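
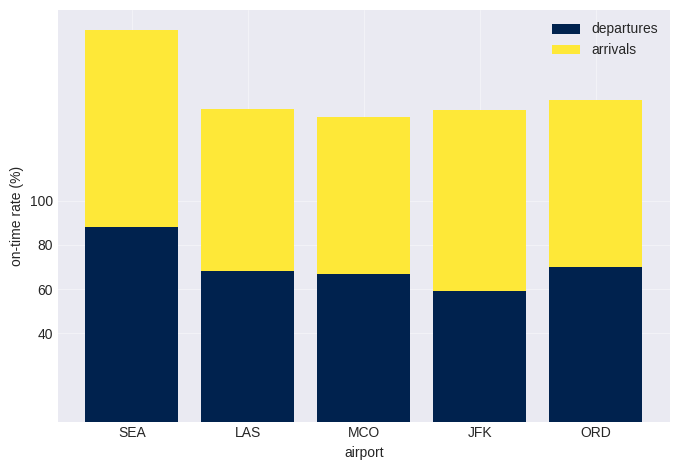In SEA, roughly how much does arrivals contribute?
≈ 100

arrivals top ≈ 180, bottom ≈ 80; segment ≈ 100.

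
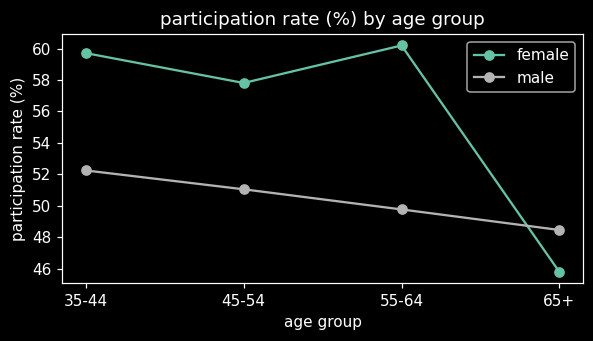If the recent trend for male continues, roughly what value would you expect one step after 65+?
≈ 46

Last three: 52, 50, 48 → slope ≈ -2/step → next ≈ 46.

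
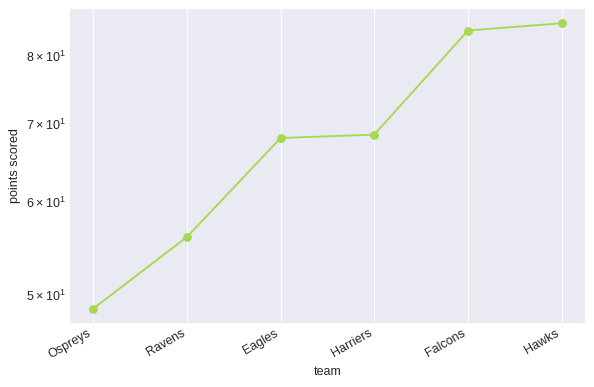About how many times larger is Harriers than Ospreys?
Harriers ≈ 70, Ospreys ≈ 50; 70/50 ≈ 1.4.

≈ 1.4×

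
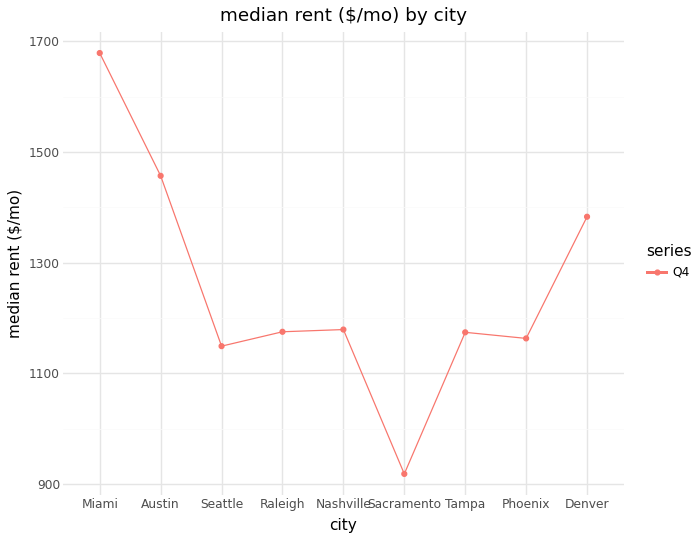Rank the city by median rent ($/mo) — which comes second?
Top 3: Miami ≈ 1700, Austin ≈ 1500, Denver ≈ 1400.

Austin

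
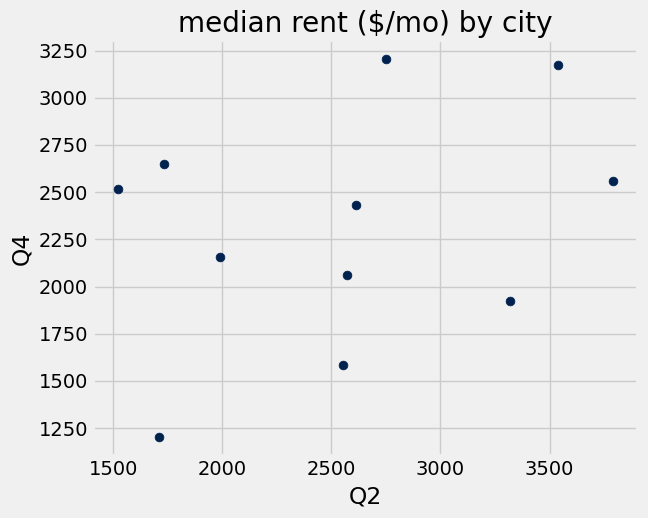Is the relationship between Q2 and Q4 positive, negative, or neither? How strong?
Points are positively correlated; weak (|r| ≈ 0.3).

positive, weak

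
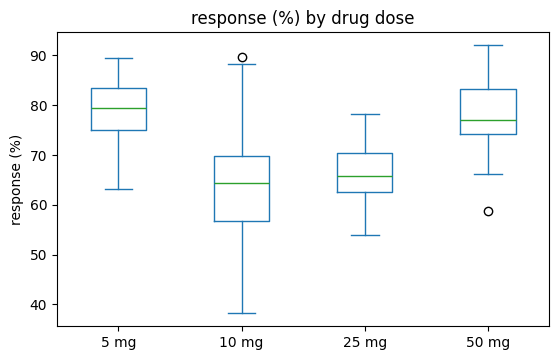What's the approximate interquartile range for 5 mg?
Q3 ≈ 84, Q1 ≈ 76; IQR ≈ 8.

≈ 8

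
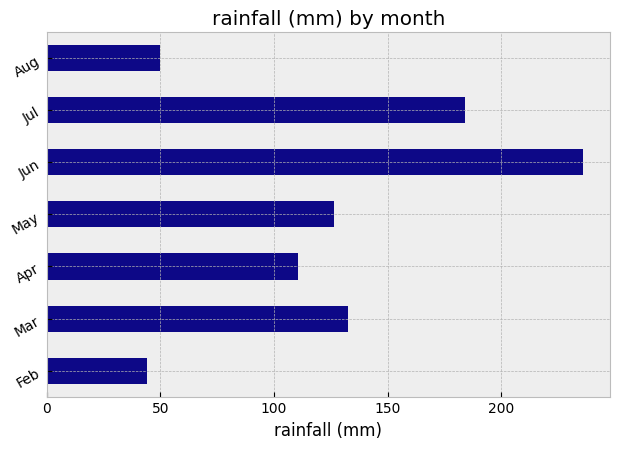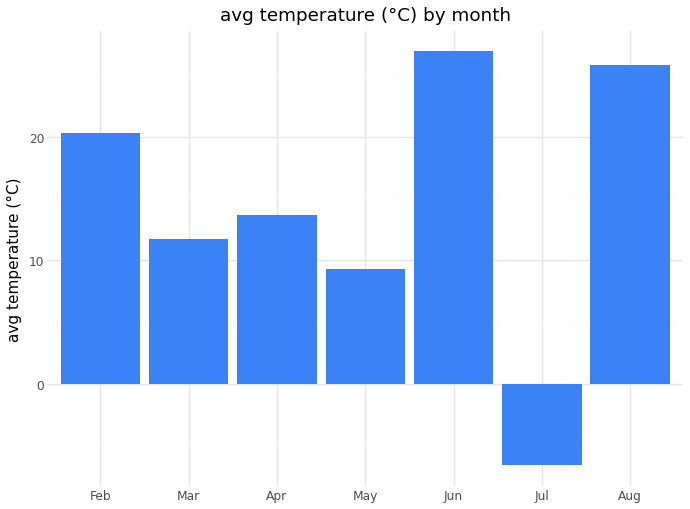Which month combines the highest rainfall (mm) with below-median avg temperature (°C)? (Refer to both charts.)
Chart 2 median avg temperature (°C) ≈ 15; below-median months: Mar, May, Jul. Among those, Jul has the highest rainfall (mm) (≈ 175).

Jul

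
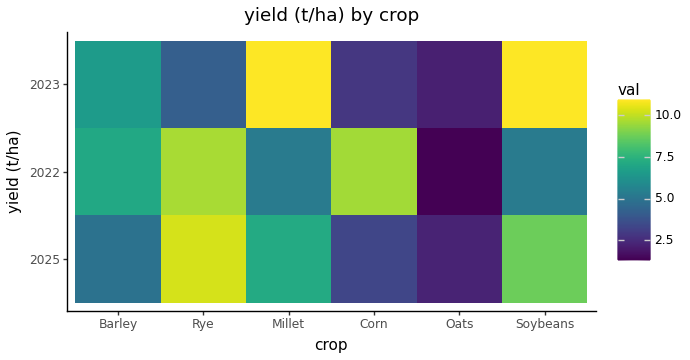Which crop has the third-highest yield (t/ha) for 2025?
Top 4 for 2025: Rye ≈ 10, Soybeans ≈ 9, Millet ≈ 7, Barley ≈ 5.

Millet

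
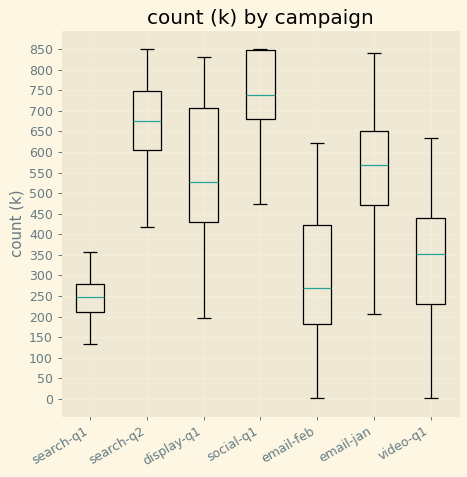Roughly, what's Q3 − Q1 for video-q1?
≈ 200

Q3 ≈ 450, Q1 ≈ 250; IQR ≈ 200.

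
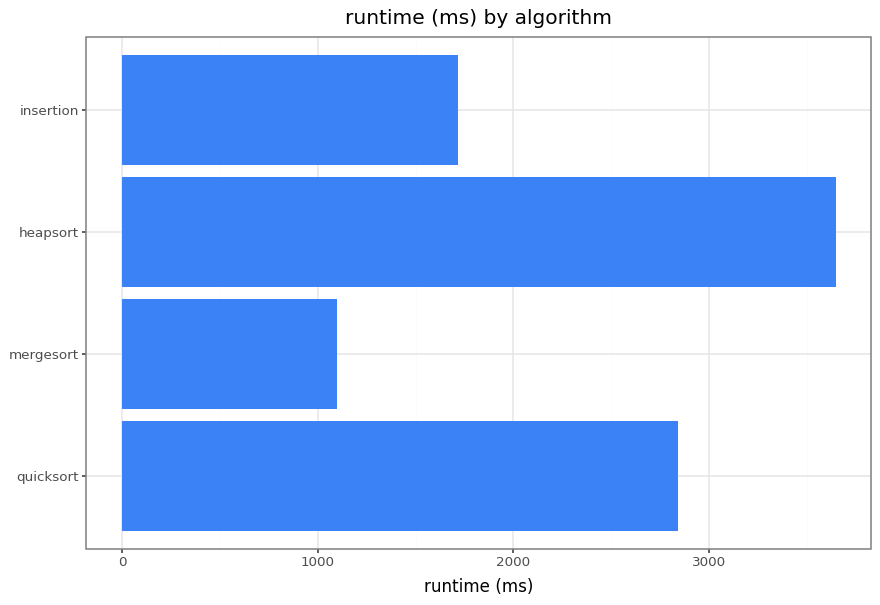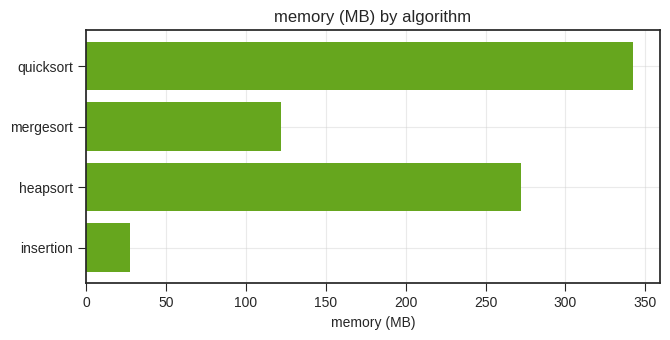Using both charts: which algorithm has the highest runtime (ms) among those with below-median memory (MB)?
insertion

Chart 2 median memory (MB) ≈ 200; below-median algorithms: mergesort, insertion. Among those, insertion has the highest runtime (ms) (≈ 1500).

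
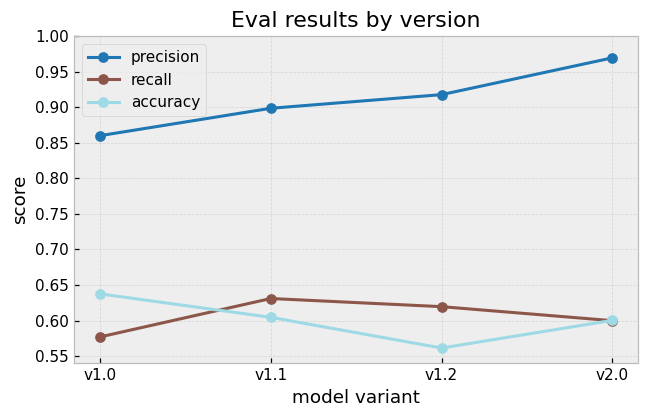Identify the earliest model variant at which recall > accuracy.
v1.0: recall ≈ 0.60 vs accuracy ≈ 0.65 (not yet); v1.1: recall ≈ 0.65 vs accuracy ≈ 0.60 (first crossover).

v1.1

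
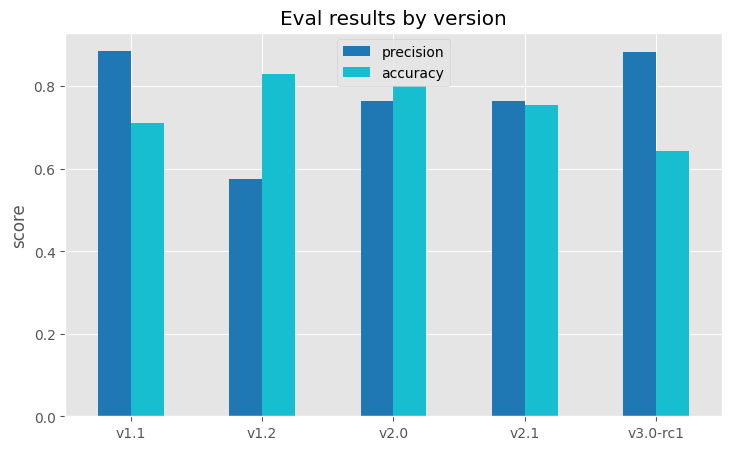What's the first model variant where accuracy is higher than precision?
v1.2

v1.1: accuracy ≈ 0.7 vs precision ≈ 0.9 (not yet); v1.2: accuracy ≈ 0.8 vs precision ≈ 0.6 (first crossover).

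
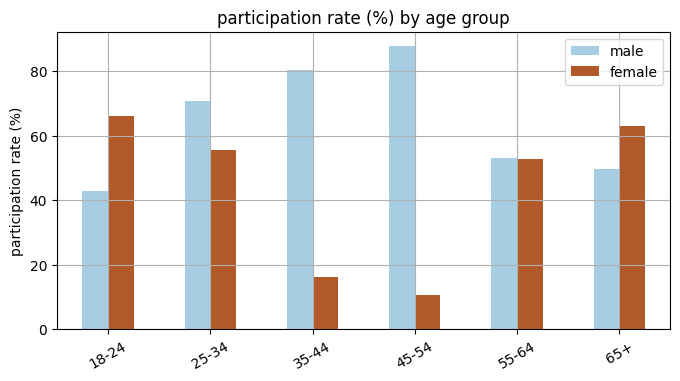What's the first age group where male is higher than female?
25-34

18-24: male ≈ 40 vs female ≈ 70 (not yet); 25-34: male ≈ 70 vs female ≈ 60 (first crossover).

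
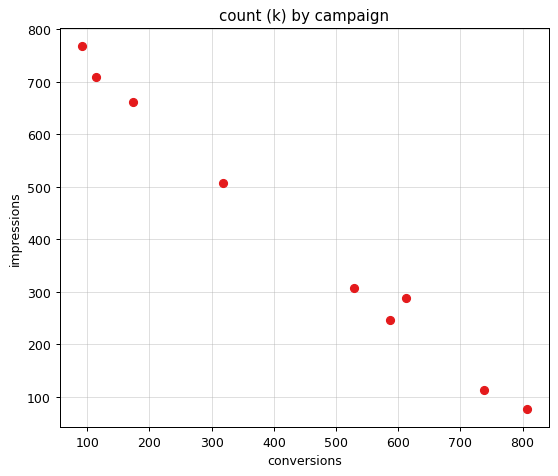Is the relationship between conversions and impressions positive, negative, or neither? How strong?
Points are negatively correlated; strong (|r| ≈ 1.0).

negative, strong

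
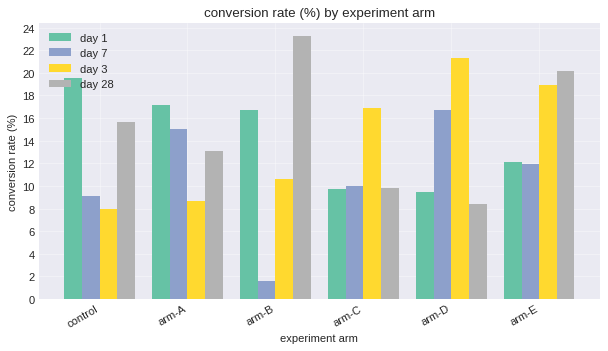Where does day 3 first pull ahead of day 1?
arm-B: day 3 ≈ 10 vs day 1 ≈ 16 (not yet); arm-C: day 3 ≈ 16 vs day 1 ≈ 10 (first crossover).

arm-C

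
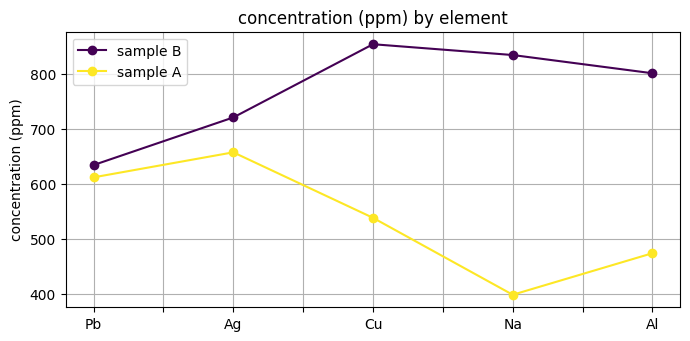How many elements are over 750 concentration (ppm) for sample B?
Above 750: Cu, Na, Al.

3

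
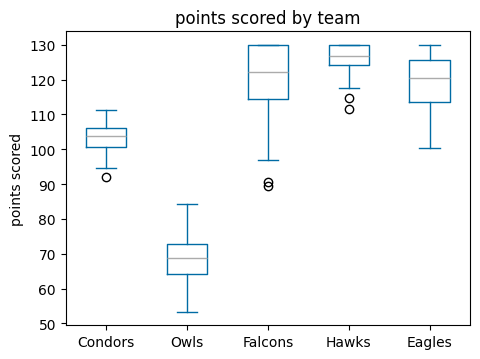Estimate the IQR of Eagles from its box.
Q3 ≈ 125, Q1 ≈ 115; IQR ≈ 10.

≈ 10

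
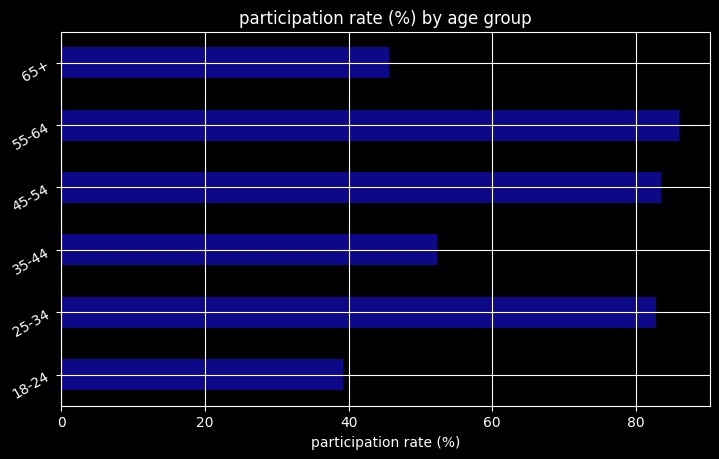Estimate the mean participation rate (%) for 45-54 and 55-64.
(80 + 90) / 2 ≈ 85.

≈ 85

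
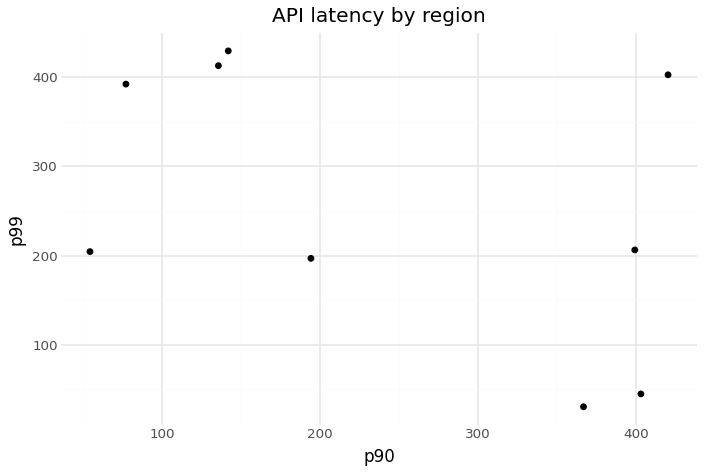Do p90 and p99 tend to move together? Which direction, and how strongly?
negative, moderate

Points are negatively correlated; moderate (|r| ≈ 0.5).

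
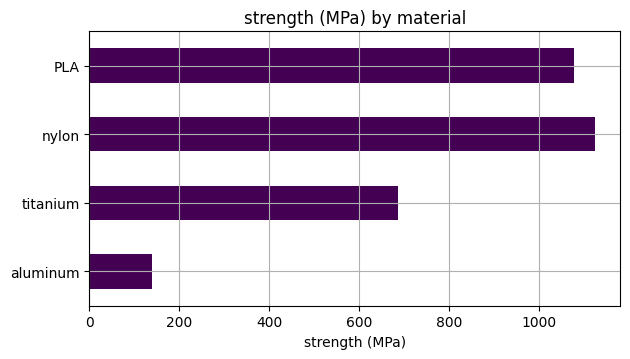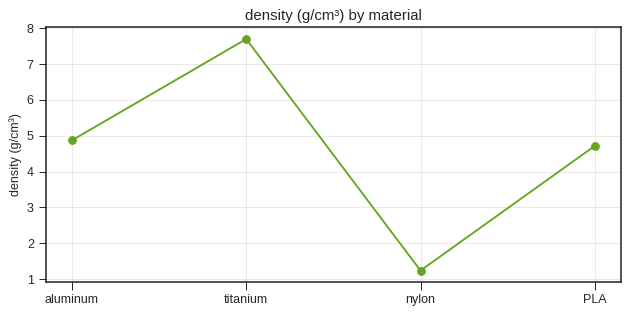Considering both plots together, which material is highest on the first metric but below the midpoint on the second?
nylon

Chart 2 median density (g/cm³) ≈ 5; below-median materials: nylon, PLA. Among those, nylon has the highest strength (MPa) (≈ 1200).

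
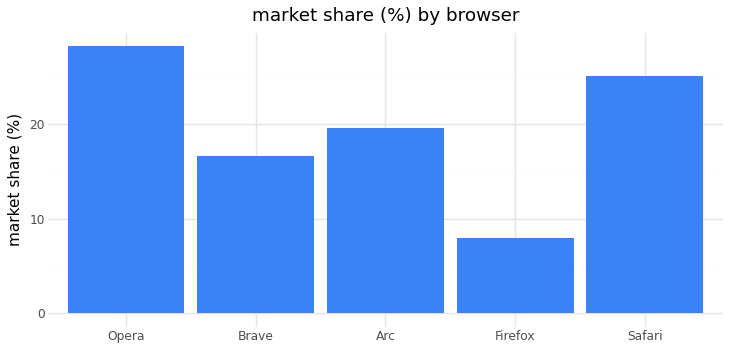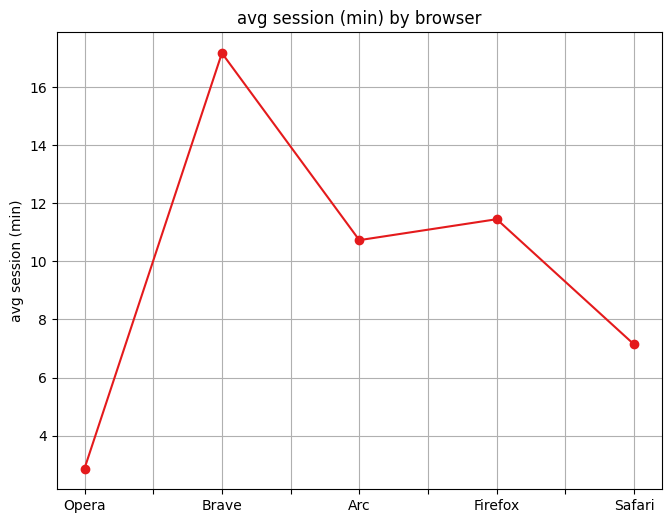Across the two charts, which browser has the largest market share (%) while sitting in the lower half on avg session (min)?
Opera

Chart 2 median avg session (min) ≈ 10; below-median browsers: Opera, Safari. Among those, Opera has the highest market share (%) (≈ 30).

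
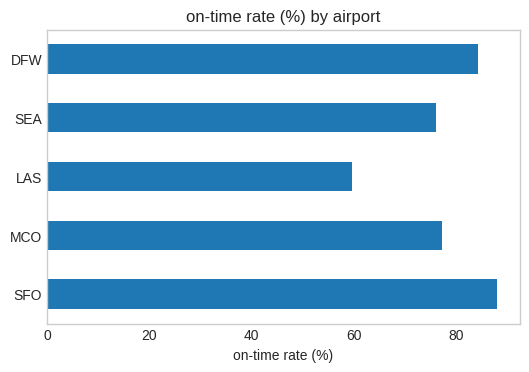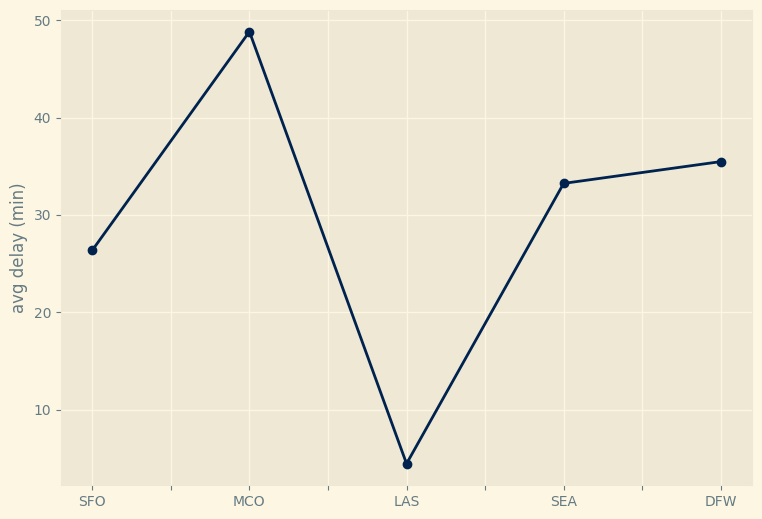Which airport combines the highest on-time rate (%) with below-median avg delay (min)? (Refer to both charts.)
SFO

Chart 2 median avg delay (min) ≈ 35; below-median airports: SFO, LAS. Among those, SFO has the highest on-time rate (%) (≈ 90).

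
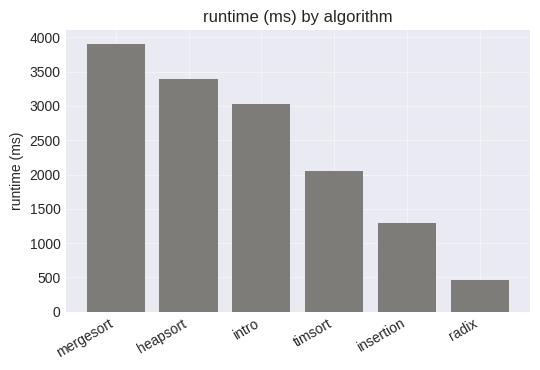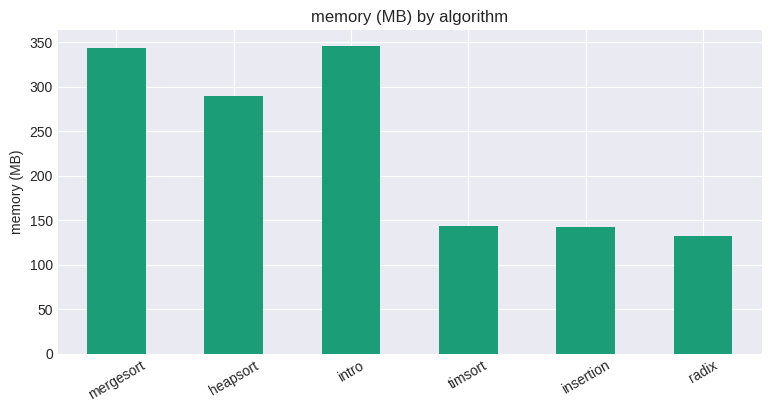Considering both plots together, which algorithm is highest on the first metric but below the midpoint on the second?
Chart 2 median memory (MB) ≈ 200; below-median algorithms: timsort, insertion, radix. Among those, timsort has the highest runtime (ms) (≈ 2000).

timsort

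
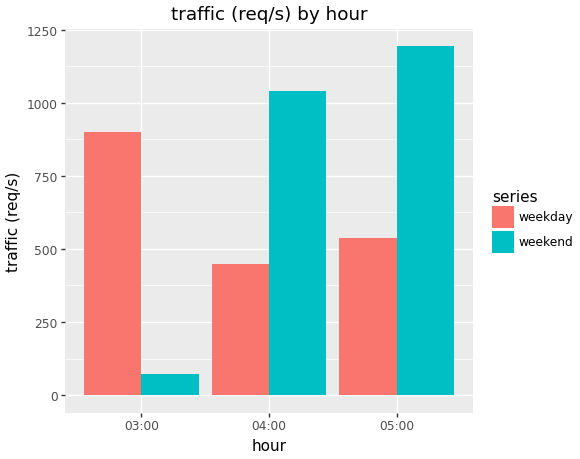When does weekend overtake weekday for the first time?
04:00

03:00: weekend ≈ 100 vs weekday ≈ 900 (not yet); 04:00: weekend ≈ 1000 vs weekday ≈ 400 (first crossover).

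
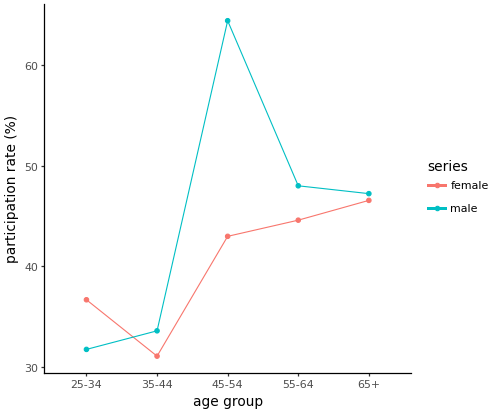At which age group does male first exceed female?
25-34: male ≈ 30 vs female ≈ 35 (not yet); 35-44: male ≈ 35 vs female ≈ 30 (first crossover).

35-44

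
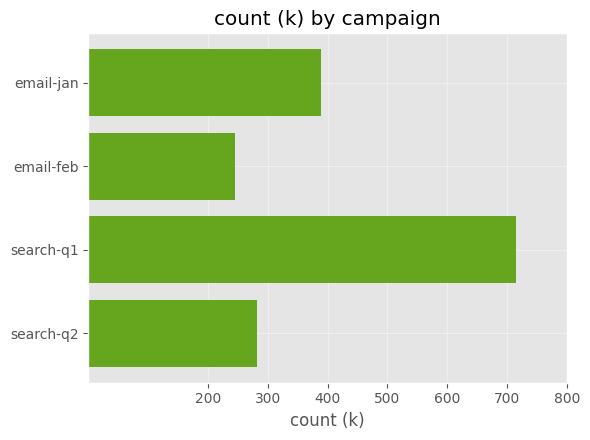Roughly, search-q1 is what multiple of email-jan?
search-q1 ≈ 700, email-jan ≈ 400; 700/400 ≈ 1.75.

≈ 1.75×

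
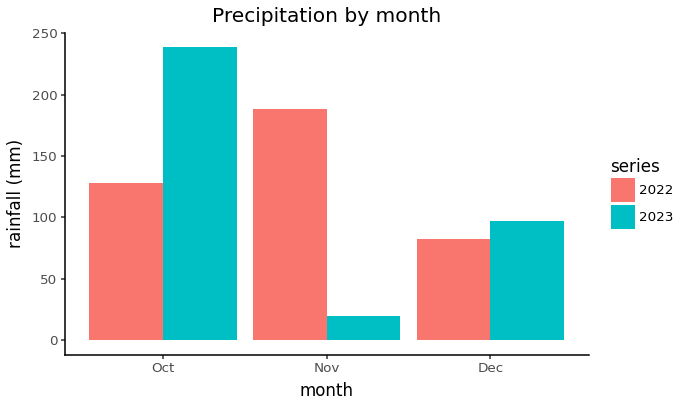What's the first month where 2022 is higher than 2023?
Nov

Oct: 2022 ≈ 120 vs 2023 ≈ 240 (not yet); Nov: 2022 ≈ 180 vs 2023 ≈ 20 (first crossover).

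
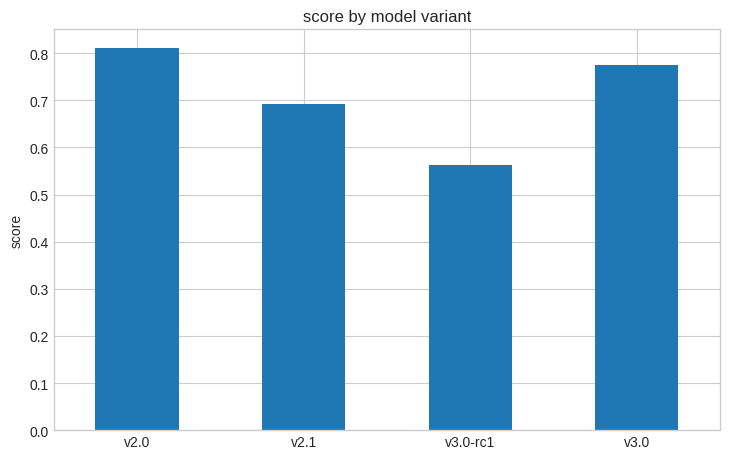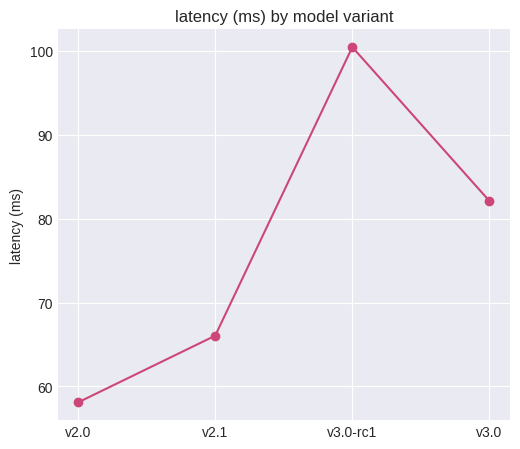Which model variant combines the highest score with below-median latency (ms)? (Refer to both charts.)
v2.0

Chart 2 median latency (ms) ≈ 70; below-median model variants: v2.0, v2.1. Among those, v2.0 has the highest score (≈ 0.8).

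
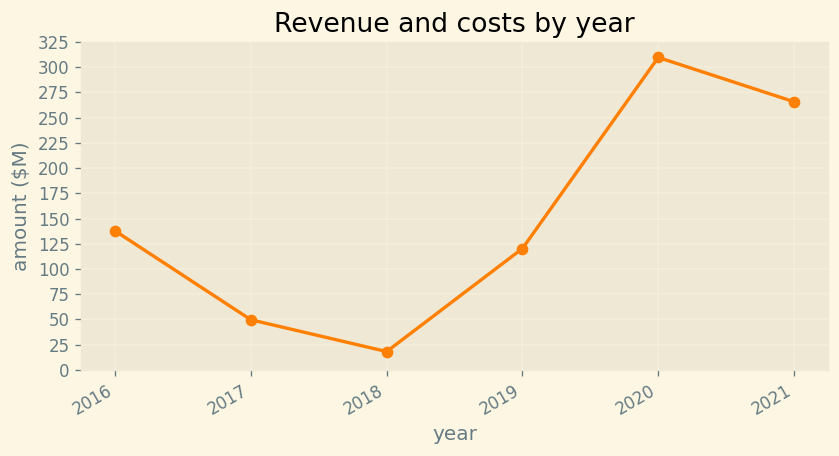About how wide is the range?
Max 2020 ≈ 300, min 2018 ≈ 25; range ≈ 275.

≈ 275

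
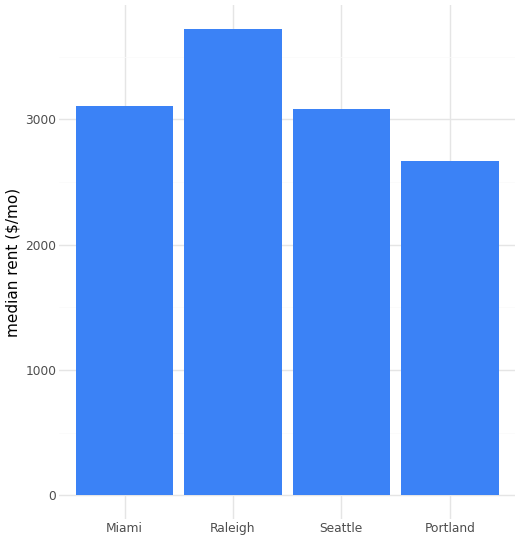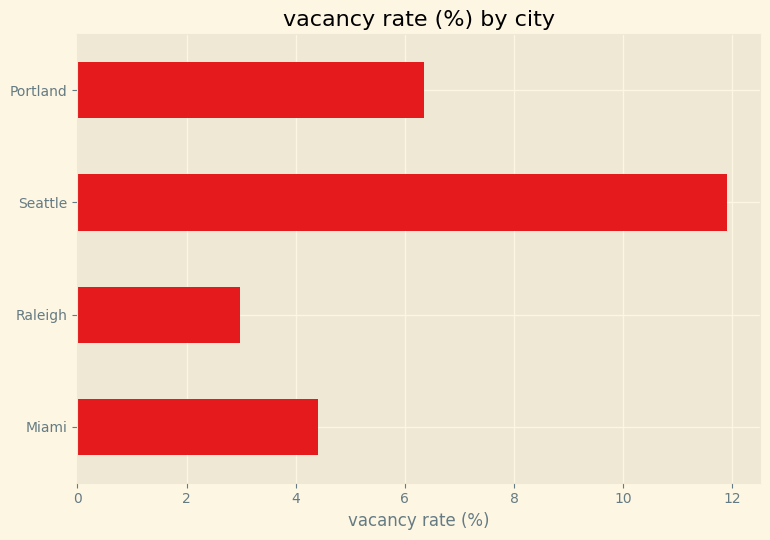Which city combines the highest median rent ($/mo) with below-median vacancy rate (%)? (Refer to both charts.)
Chart 2 median vacancy rate (%) ≈ 6; below-median cities: Miami, Raleigh. Among those, Raleigh has the highest median rent ($/mo) (≈ 3500).

Raleigh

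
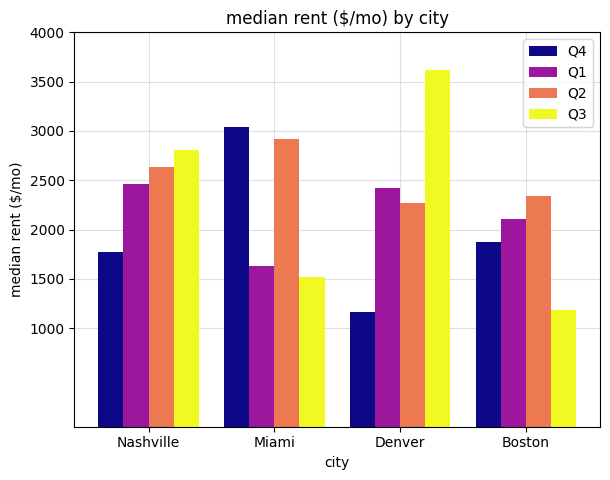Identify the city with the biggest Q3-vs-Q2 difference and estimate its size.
Miami, ≈ 1500 $/mo

Miami: Q3 ≈ 1500, Q2 ≈ 3000 → gap ≈ 1500. Next-largest (Denver) is only ≈ 1000.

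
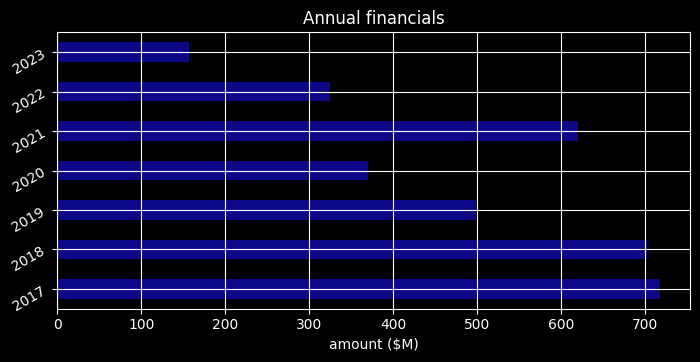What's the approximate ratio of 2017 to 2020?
2017 ≈ 700, 2020 ≈ 400; 700/400 ≈ 1.75.

≈ 1.75×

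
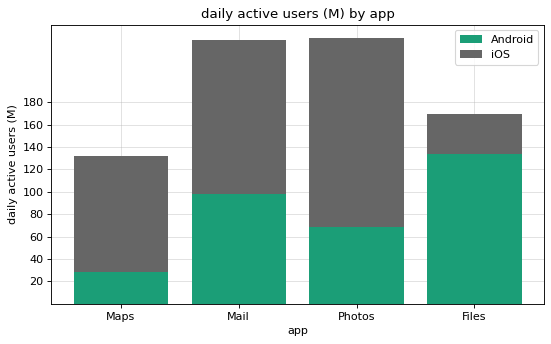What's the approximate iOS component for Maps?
iOS top ≈ 140, bottom ≈ 20; segment ≈ 120.

≈ 120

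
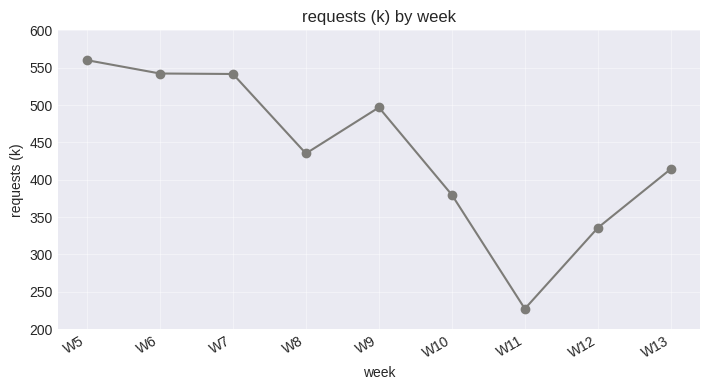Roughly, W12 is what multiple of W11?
≈ 1.4×

W12 ≈ 350, W11 ≈ 250; 350/250 ≈ 1.4.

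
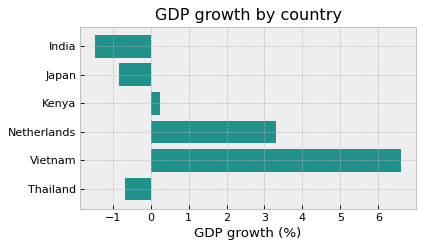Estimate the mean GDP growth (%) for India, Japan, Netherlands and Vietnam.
≈ 2

(-1 + -1 + 3 + 7) / 4 ≈ 2.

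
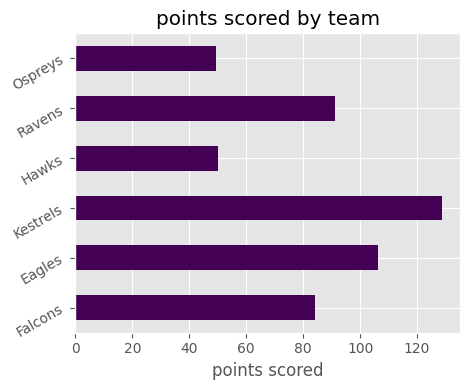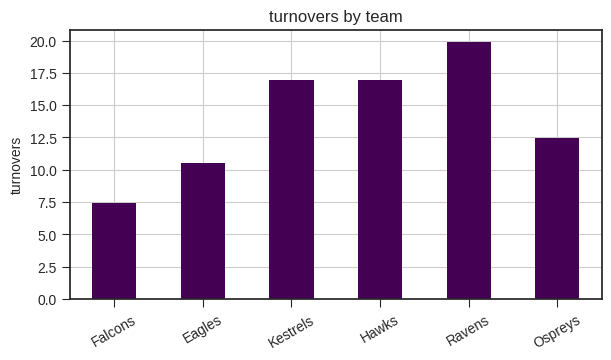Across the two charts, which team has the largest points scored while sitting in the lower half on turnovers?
Chart 2 median turnovers ≈ 14; below-median teams: Falcons, Eagles, Ospreys. Among those, Eagles has the highest points scored (≈ 100).

Eagles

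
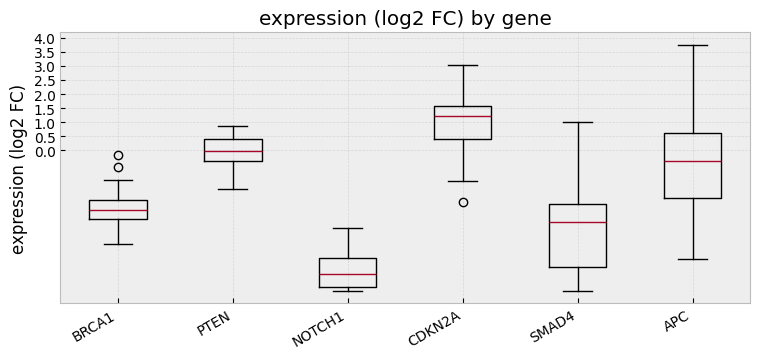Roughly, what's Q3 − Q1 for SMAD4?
≈ 2.0

Q3 ≈ -2.0, Q1 ≈ -4.0; IQR ≈ 2.0.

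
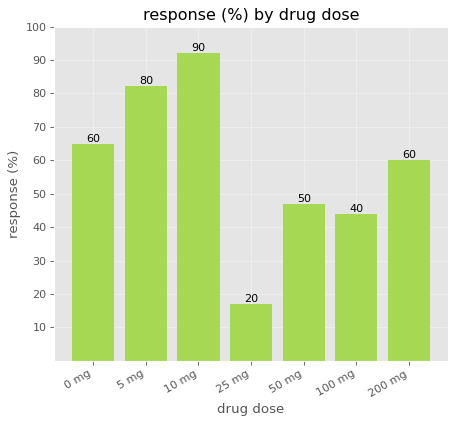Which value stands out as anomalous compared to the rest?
25 mg ≈ 20; the rest sit between ≈ 40 and ≈ 90.

25 mg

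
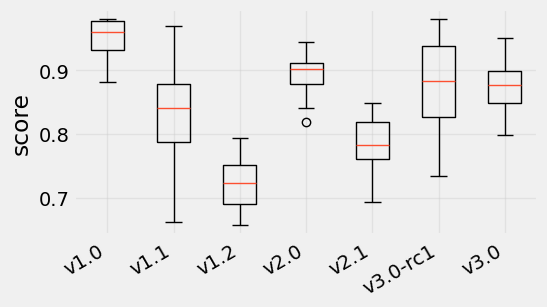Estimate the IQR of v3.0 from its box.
≈ 0.06

Q3 ≈ 0.90, Q1 ≈ 0.84; IQR ≈ 0.06.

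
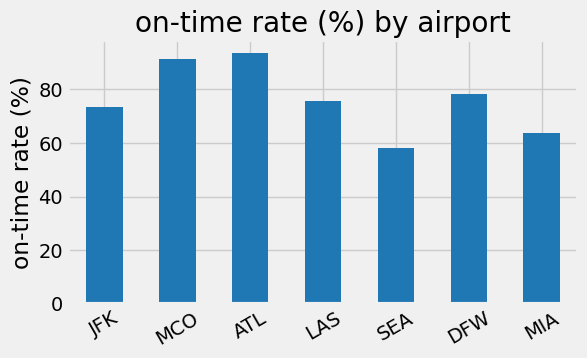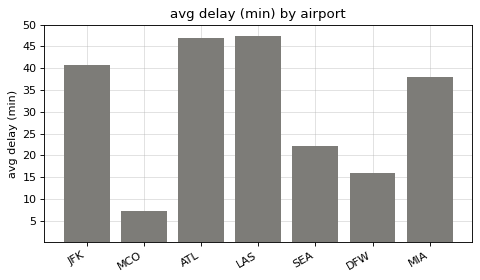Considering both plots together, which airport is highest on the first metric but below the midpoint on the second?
MCO

Chart 2 median avg delay (min) ≈ 40; below-median airports: MCO, SEA, DFW. Among those, MCO has the highest on-time rate (%) (≈ 90).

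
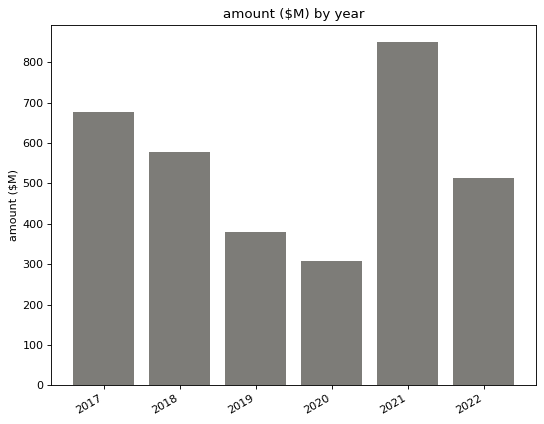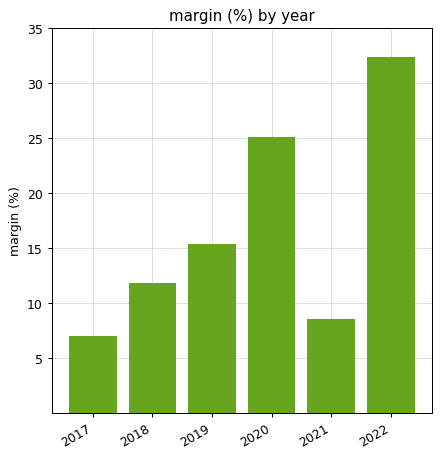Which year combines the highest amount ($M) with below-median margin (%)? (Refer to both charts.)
2021

Chart 2 median margin (%) ≈ 15; below-median years: 2017, 2018, 2021. Among those, 2021 has the highest amount ($M) (≈ 900).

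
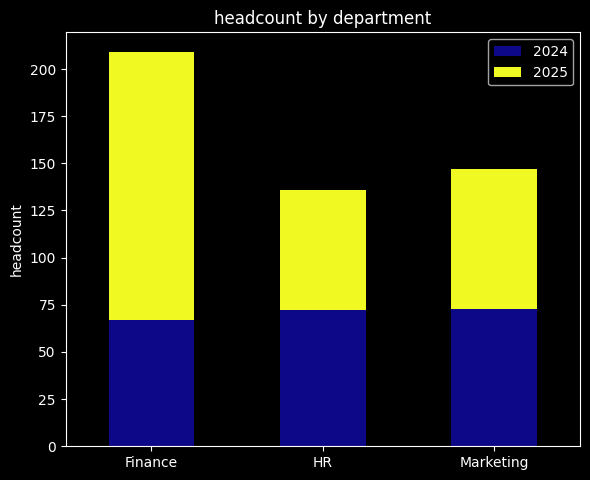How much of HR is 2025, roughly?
2025 top ≈ 140, bottom ≈ 80; segment ≈ 60.

≈ 60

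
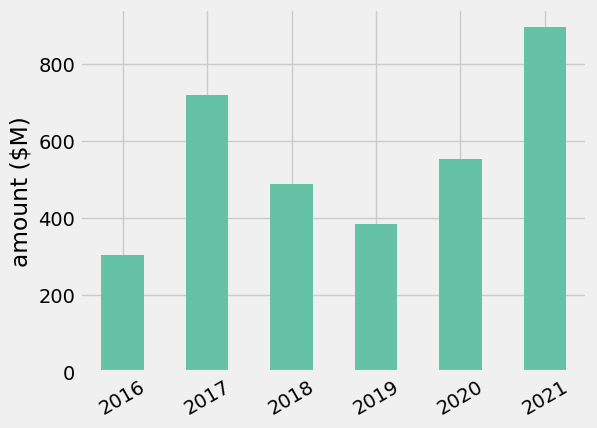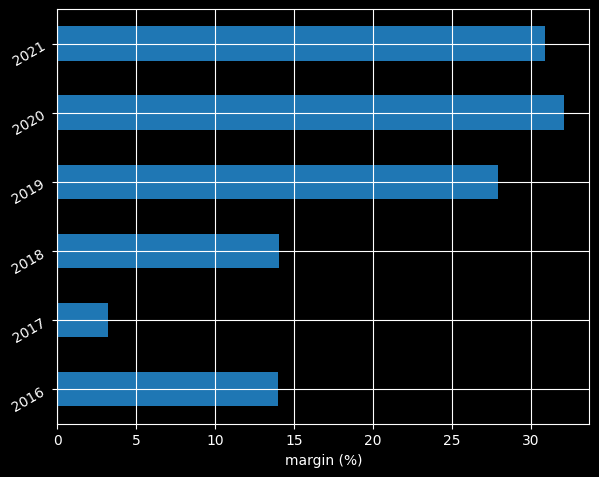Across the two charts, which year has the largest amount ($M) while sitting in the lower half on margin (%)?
Chart 2 median margin (%) ≈ 20; below-median years: 2016, 2017, 2018. Among those, 2017 has the highest amount ($M) (≈ 700).

2017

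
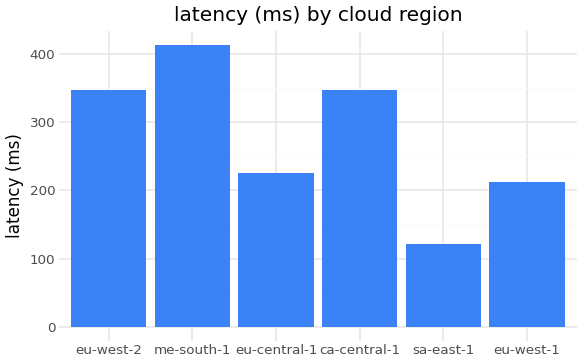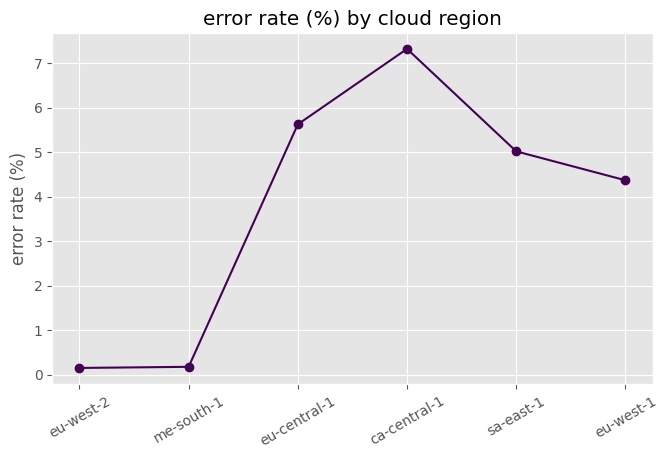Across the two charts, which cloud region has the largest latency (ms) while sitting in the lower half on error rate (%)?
me-south-1

Chart 2 median error rate (%) ≈ 5; below-median cloud regions: eu-west-2, me-south-1, eu-west-1. Among those, me-south-1 has the highest latency (ms) (≈ 400).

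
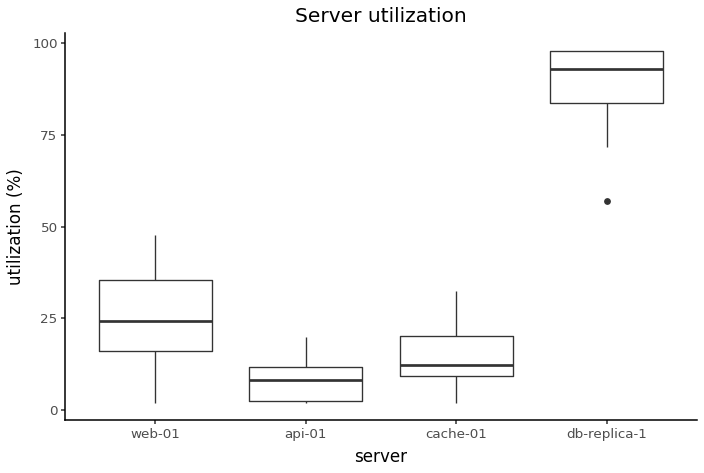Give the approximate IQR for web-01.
Q3 ≈ 40, Q1 ≈ 20; IQR ≈ 20.

≈ 20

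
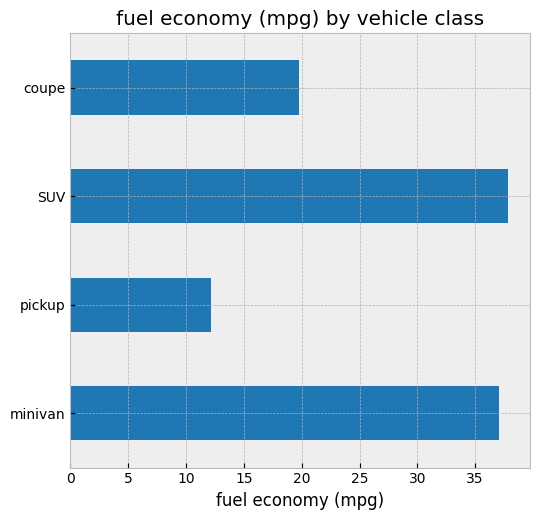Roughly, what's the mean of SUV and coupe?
(40 + 20) / 2 ≈ 30.

≈ 30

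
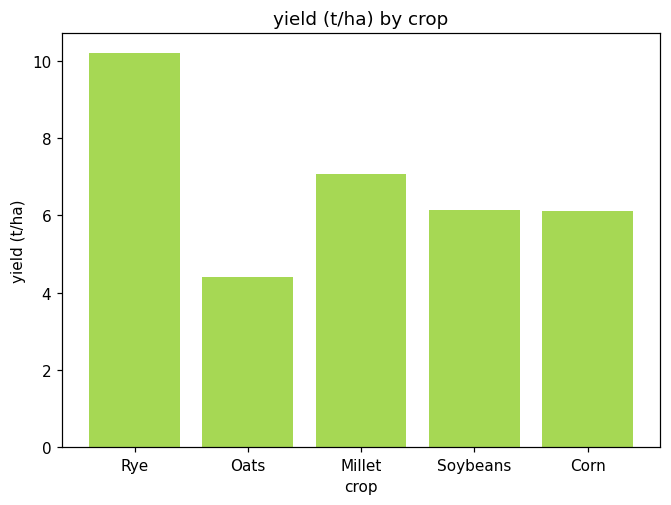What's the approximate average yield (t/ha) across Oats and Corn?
≈ 5

(4 + 6) / 2 ≈ 5.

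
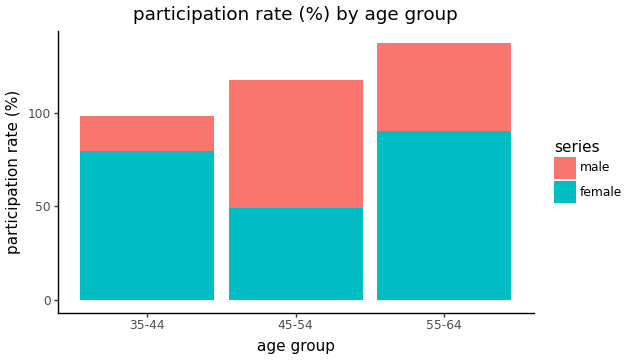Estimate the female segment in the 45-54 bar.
female top ≈ 40, bottom ≈ 0; segment ≈ 40.

≈ 40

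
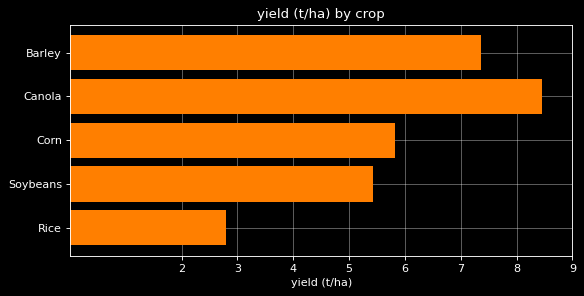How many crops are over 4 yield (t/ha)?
Above 4: Barley, Canola, Corn, Soybeans.

4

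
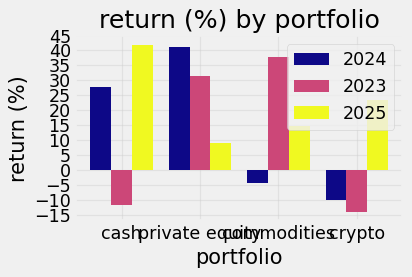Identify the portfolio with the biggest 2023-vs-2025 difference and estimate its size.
cash, ≈ 50 %

cash: 2023 ≈ -10, 2025 ≈ 40 → gap ≈ 50. Next-largest (crypto) is only ≈ 40.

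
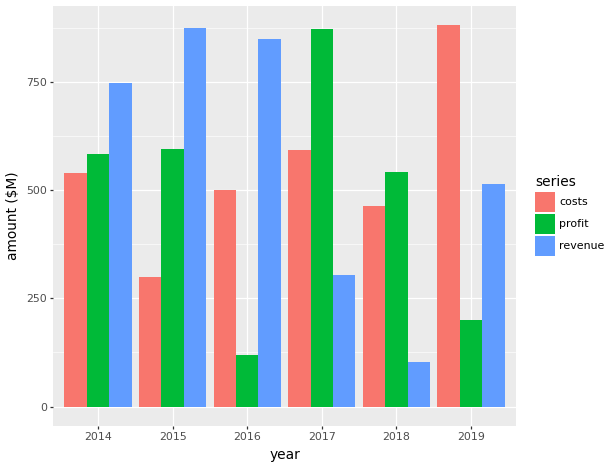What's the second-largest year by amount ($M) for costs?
Top 3 for costs: 2019 ≈ 900, 2017 ≈ 600, 2014 ≈ 500.

2017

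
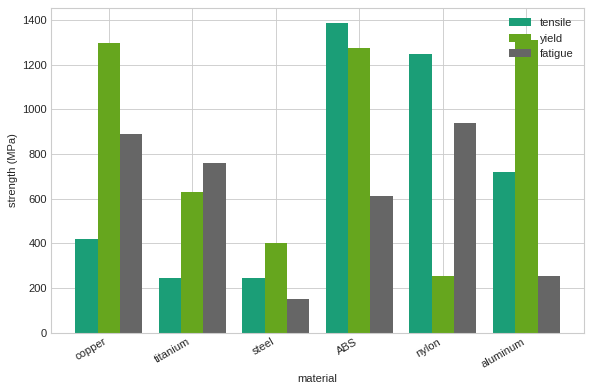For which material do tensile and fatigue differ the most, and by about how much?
ABS, ≈ 800 MPa

ABS: tensile ≈ 1400, fatigue ≈ 600 → gap ≈ 800. Next-largest (titanium) is only ≈ 600.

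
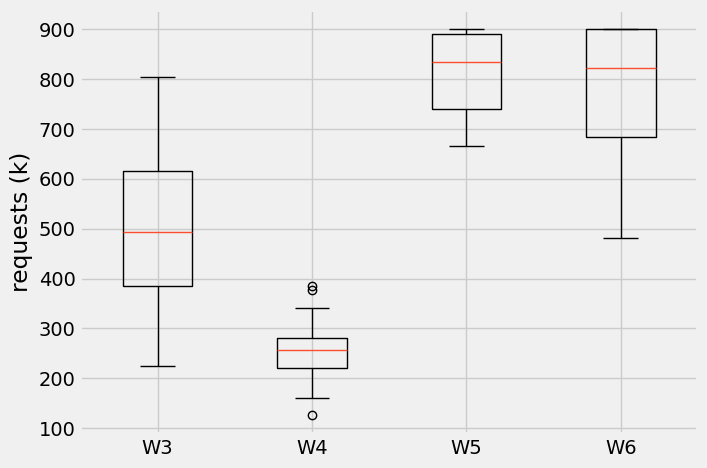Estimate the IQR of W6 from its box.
≈ 200

Q3 ≈ 900, Q1 ≈ 700; IQR ≈ 200.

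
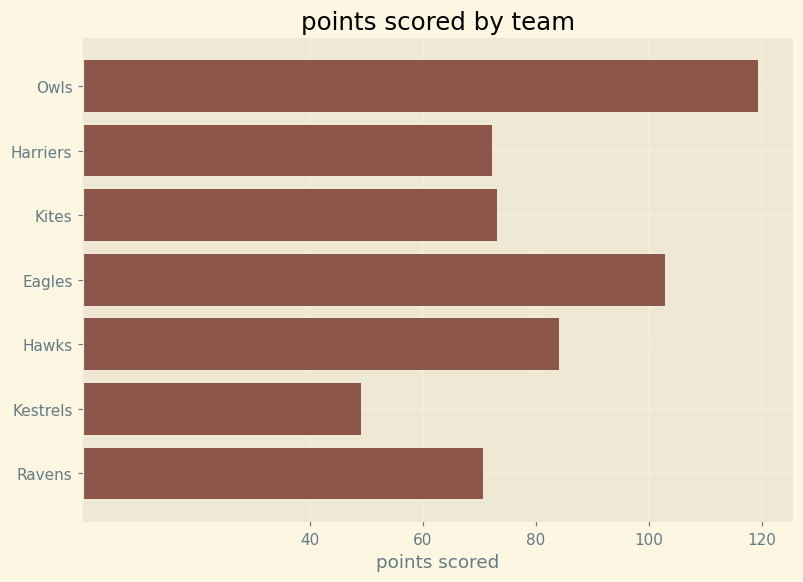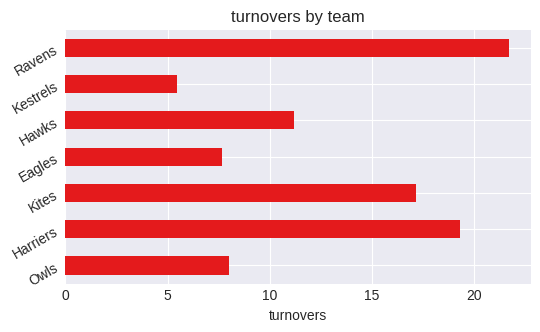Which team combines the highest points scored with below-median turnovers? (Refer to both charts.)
Owls

Chart 2 median turnovers ≈ 12; below-median teams: Owls, Eagles, Kestrels. Among those, Owls has the highest points scored (≈ 120).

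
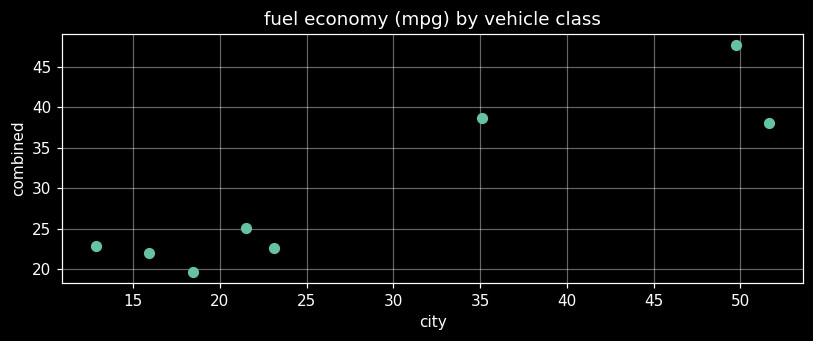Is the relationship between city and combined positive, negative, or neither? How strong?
Points are positively correlated; strong (|r| ≈ 0.9).

positive, strong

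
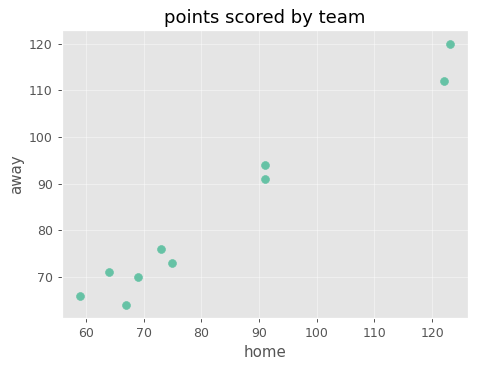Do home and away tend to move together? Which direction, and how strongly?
Points are positively correlated; strong (|r| ≈ 1.0).

positive, strong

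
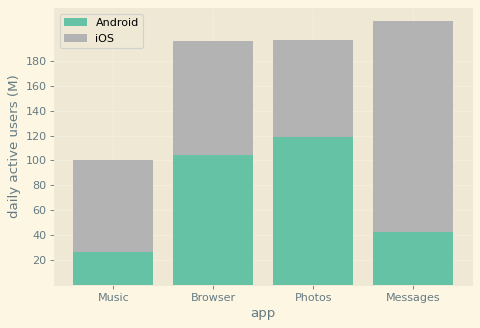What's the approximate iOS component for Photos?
iOS top ≈ 200, bottom ≈ 120; segment ≈ 80.

≈ 80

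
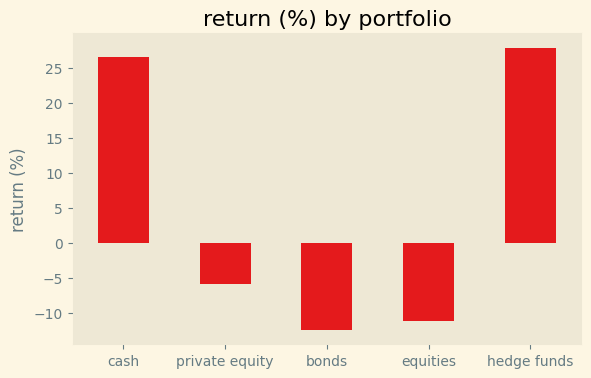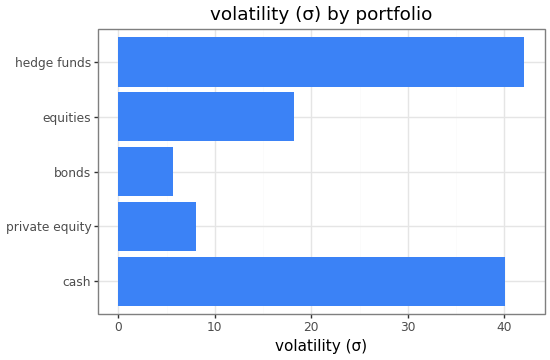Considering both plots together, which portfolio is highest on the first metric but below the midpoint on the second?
Chart 2 median volatility (σ) ≈ 20; below-median portfolios: private equity, bonds. Among those, private equity has the highest return (%) (≈ -5).

private equity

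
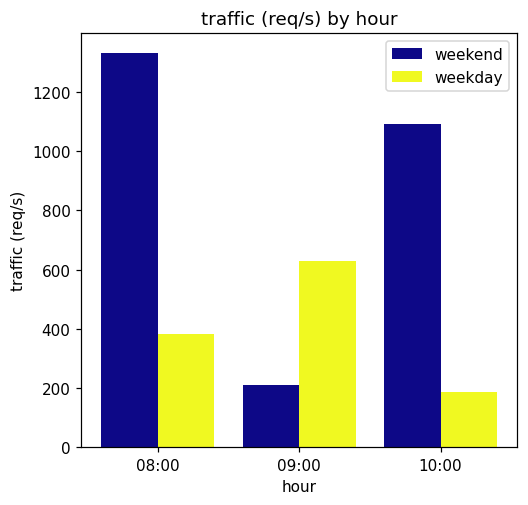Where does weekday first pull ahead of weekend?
08:00: weekday ≈ 400 vs weekend ≈ 1400 (not yet); 09:00: weekday ≈ 600 vs weekend ≈ 200 (first crossover).

09:00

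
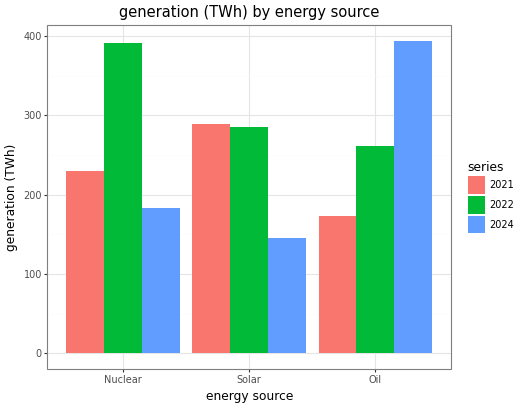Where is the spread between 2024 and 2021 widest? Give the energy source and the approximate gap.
Oil: 2024 ≈ 400, 2021 ≈ 150 → gap ≈ 250. Next-largest (Solar) is only ≈ 150.

Oil, ≈ 250 TWh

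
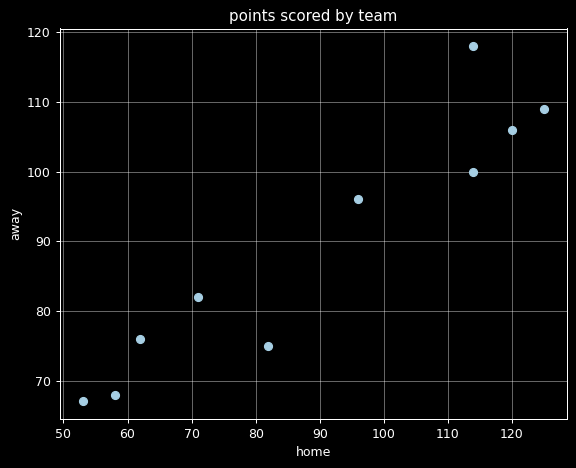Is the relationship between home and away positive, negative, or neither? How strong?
Points are positively correlated; strong (|r| ≈ 0.9).

positive, strong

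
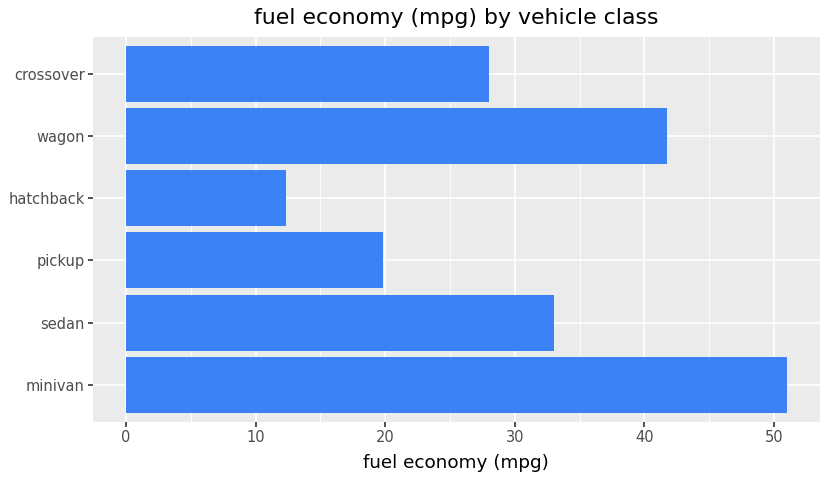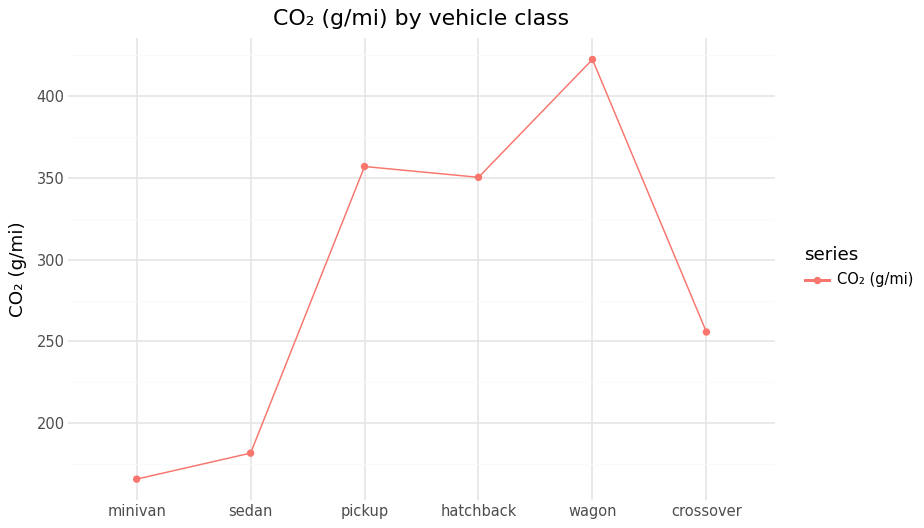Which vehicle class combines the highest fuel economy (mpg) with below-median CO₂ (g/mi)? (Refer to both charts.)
minivan

Chart 2 median CO₂ (g/mi) ≈ 300; below-median vehicle classes: minivan, sedan, crossover. Among those, minivan has the highest fuel economy (mpg) (≈ 50).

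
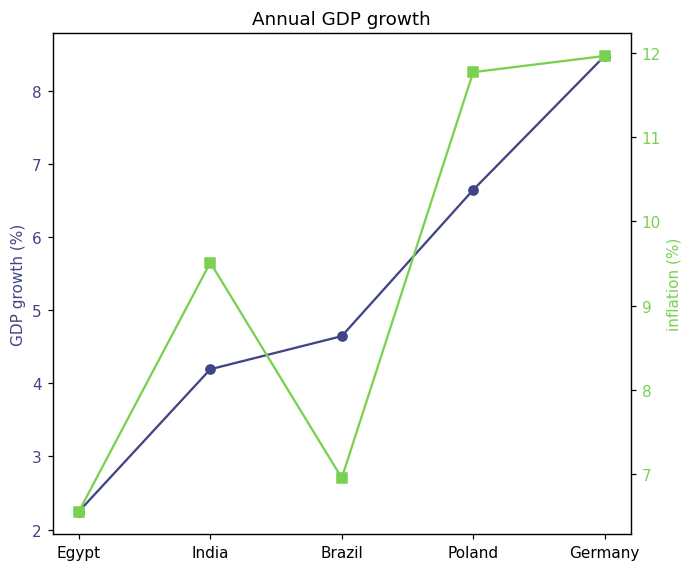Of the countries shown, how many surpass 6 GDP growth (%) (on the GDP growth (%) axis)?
2

Above 6: Poland, Germany.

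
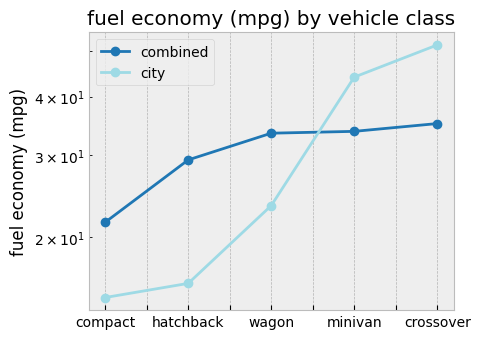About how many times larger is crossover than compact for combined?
crossover ≈ 35, compact ≈ 20; 35/20 ≈ 1.75.

≈ 1.75×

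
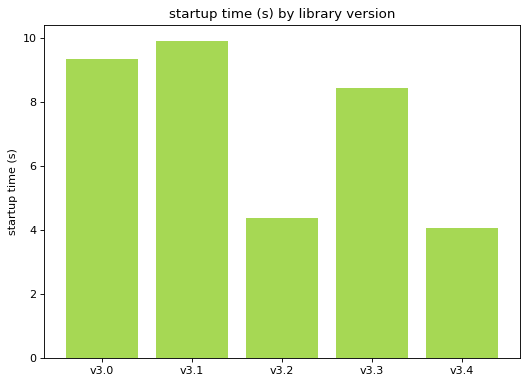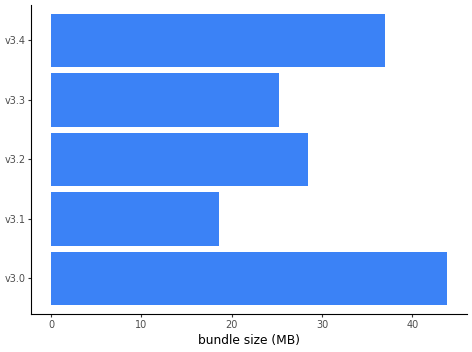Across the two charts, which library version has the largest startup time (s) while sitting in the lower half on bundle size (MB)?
v3.1

Chart 2 median bundle size (MB) ≈ 30; below-median library versions: v3.1, v3.3. Among those, v3.1 has the highest startup time (s) (≈ 10).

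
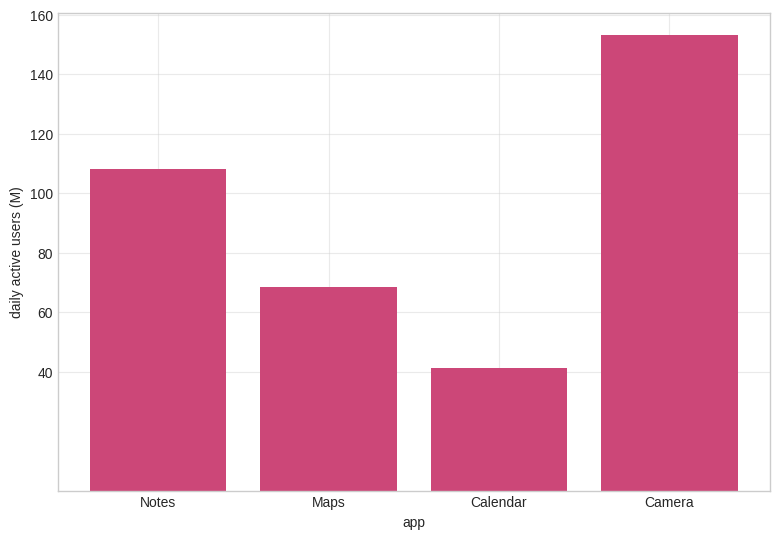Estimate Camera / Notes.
≈ 1.6×

Camera ≈ 160, Notes ≈ 100; 160/100 ≈ 1.6.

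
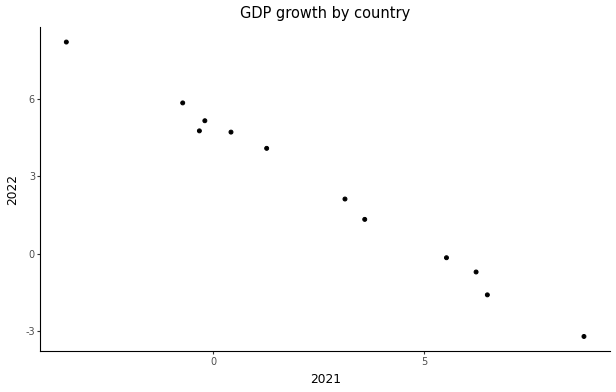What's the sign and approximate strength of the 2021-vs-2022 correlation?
Points are negatively correlated; strong (|r| ≈ 1.0).

negative, strong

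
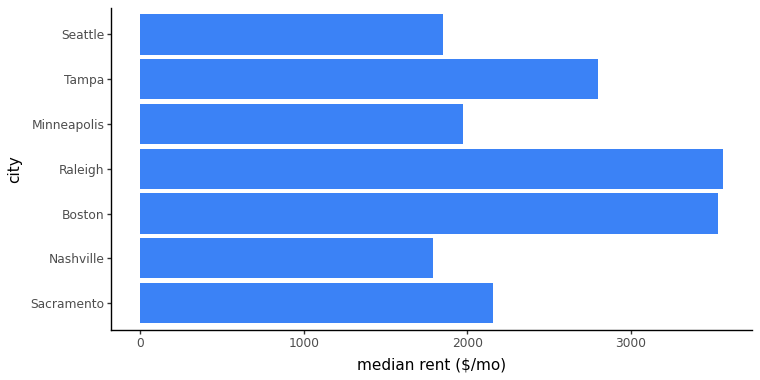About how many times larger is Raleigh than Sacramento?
≈ 1.75×

Raleigh ≈ 3500, Sacramento ≈ 2000; 3500/2000 ≈ 1.75.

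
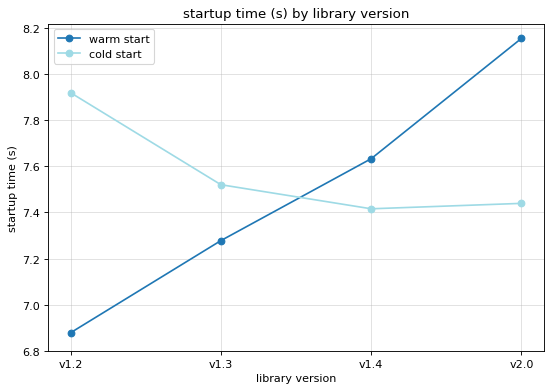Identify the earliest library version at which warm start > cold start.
v1.4

v1.3: warm start ≈ 7.2 vs cold start ≈ 7.6 (not yet); v1.4: warm start ≈ 7.6 vs cold start ≈ 7.4 (first crossover).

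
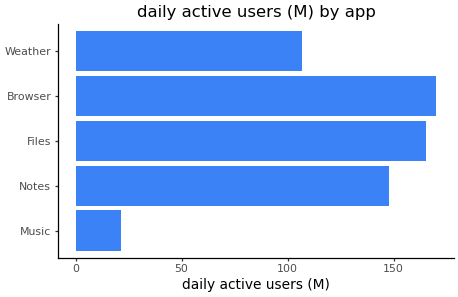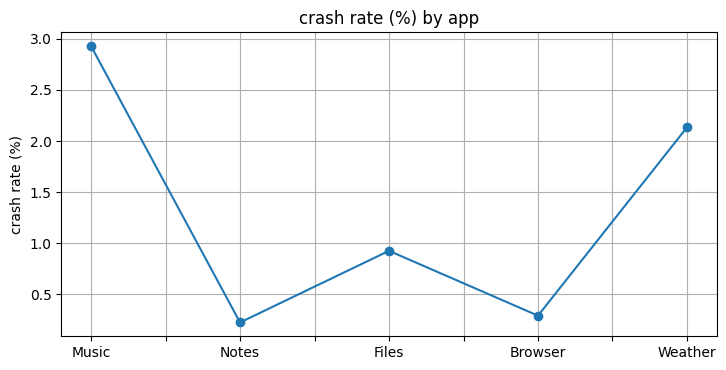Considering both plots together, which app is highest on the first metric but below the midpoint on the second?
Chart 2 median crash rate (%) ≈ 1; below-median apps: Notes, Browser. Among those, Browser has the highest daily active users (M) (≈ 180).

Browser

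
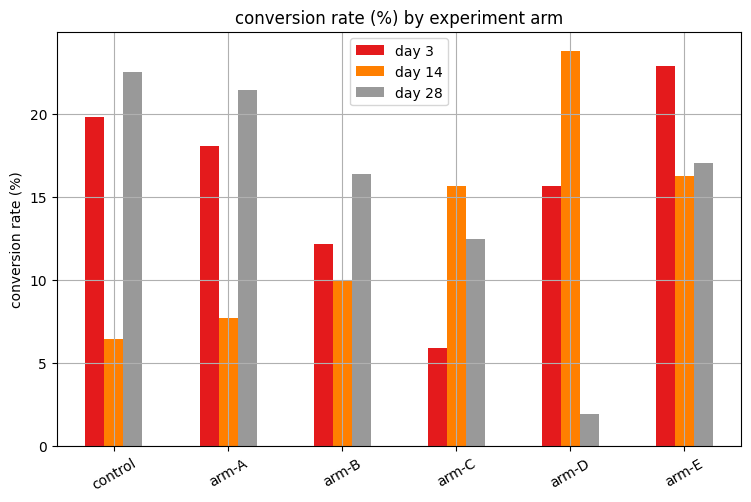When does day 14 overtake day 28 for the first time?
arm-B: day 14 ≈ 10 vs day 28 ≈ 16 (not yet); arm-C: day 14 ≈ 16 vs day 28 ≈ 12 (first crossover).

arm-C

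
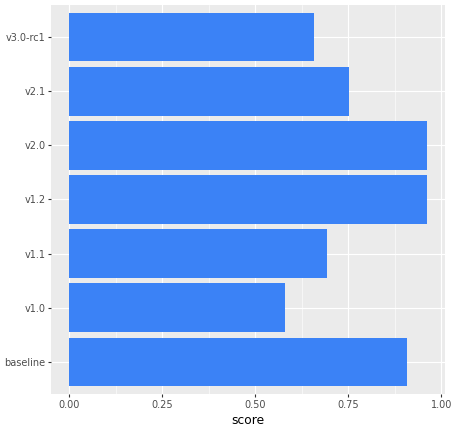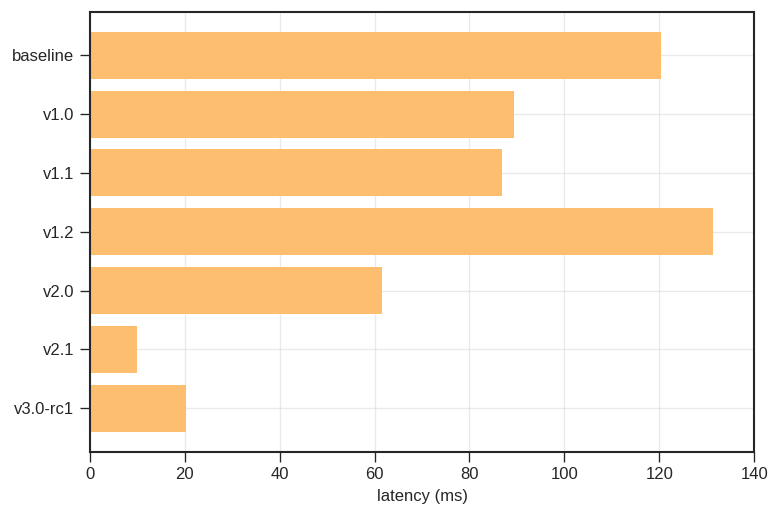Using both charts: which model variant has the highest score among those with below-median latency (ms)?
v2.0

Chart 2 median latency (ms) ≈ 80; below-median model variants: v2.0, v2.1, v3.0-rc1. Among those, v2.0 has the highest score (≈ 1).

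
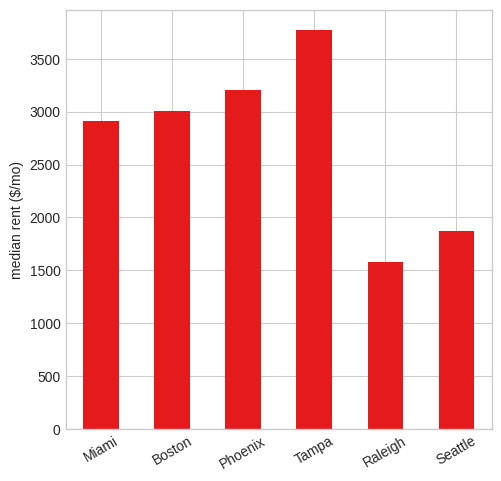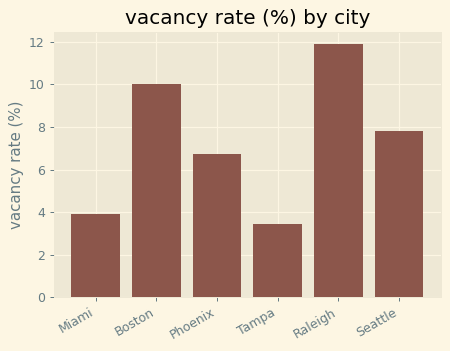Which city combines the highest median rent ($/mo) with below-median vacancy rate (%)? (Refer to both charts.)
Chart 2 median vacancy rate (%) ≈ 8; below-median cities: Miami, Phoenix, Tampa. Among those, Tampa has the highest median rent ($/mo) (≈ 4000).

Tampa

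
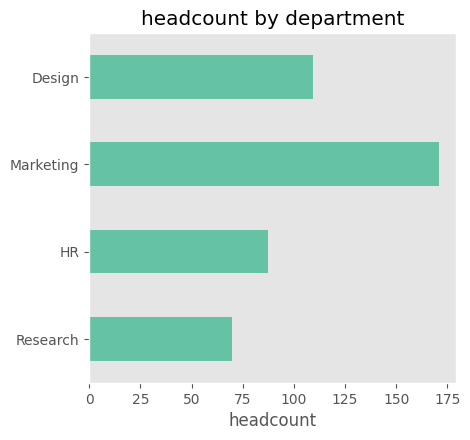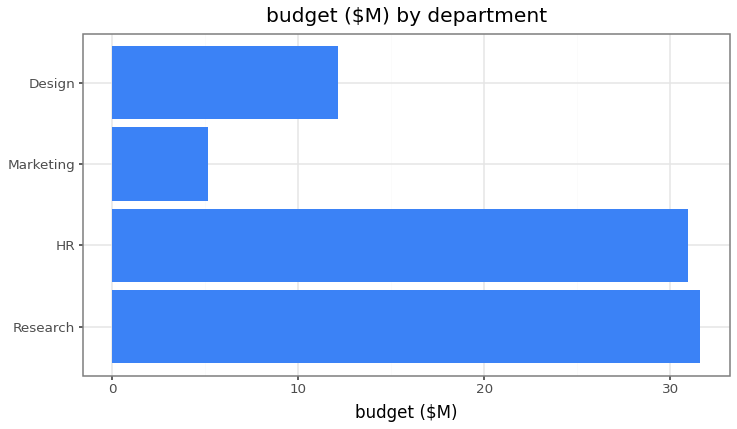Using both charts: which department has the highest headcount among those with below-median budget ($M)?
Marketing

Chart 2 median budget ($M) ≈ 20; below-median departments: Marketing, Design. Among those, Marketing has the highest headcount (≈ 180).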